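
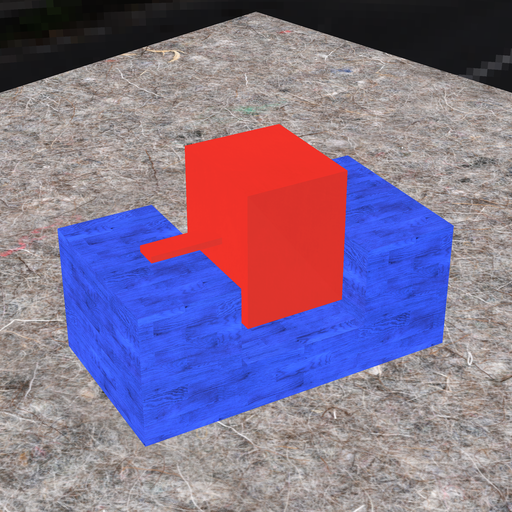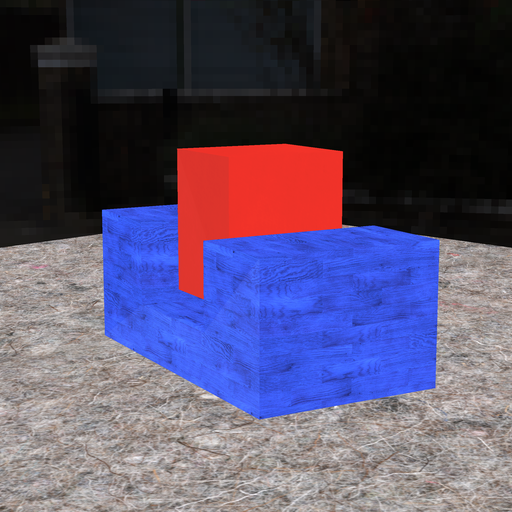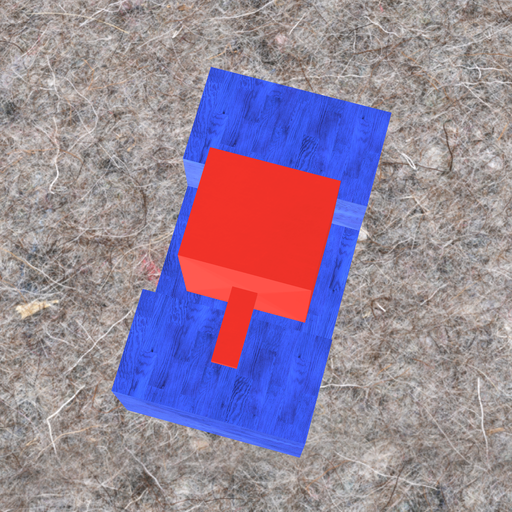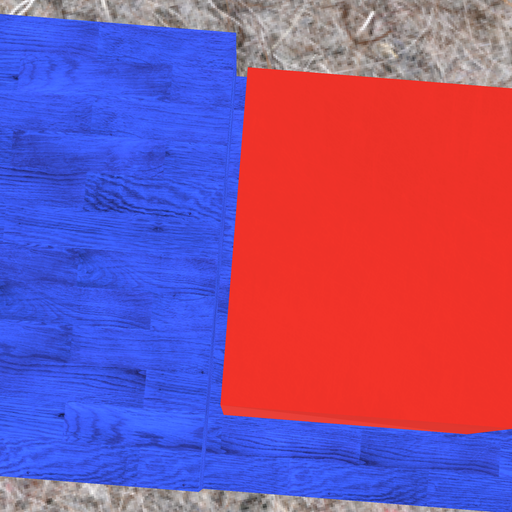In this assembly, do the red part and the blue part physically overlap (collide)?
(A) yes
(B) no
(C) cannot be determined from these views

(B) no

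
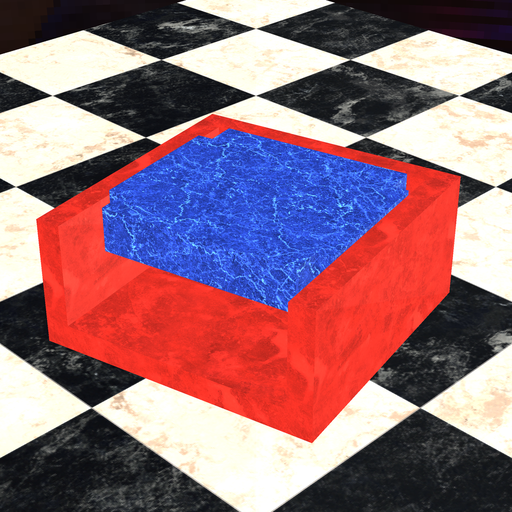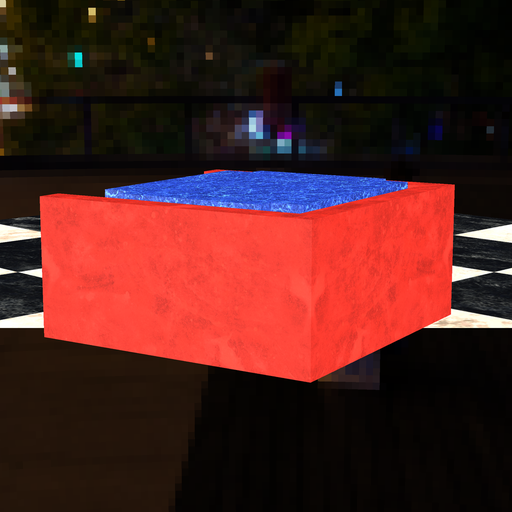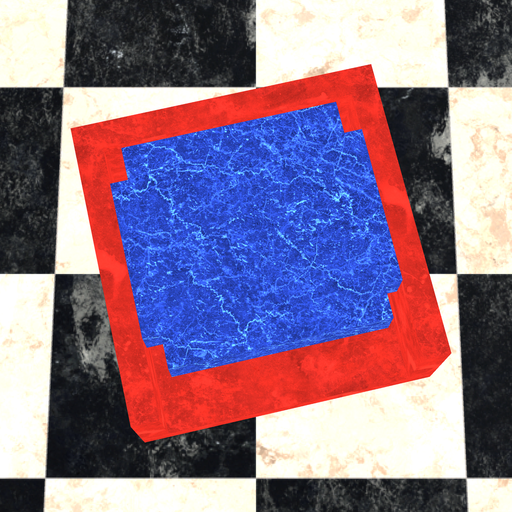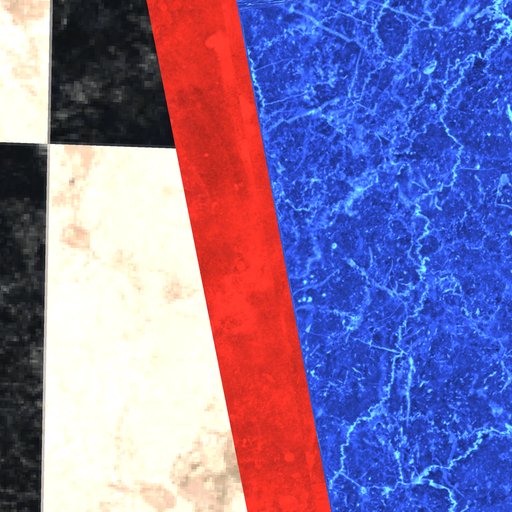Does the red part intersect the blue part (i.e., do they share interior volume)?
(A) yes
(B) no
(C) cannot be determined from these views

(B) no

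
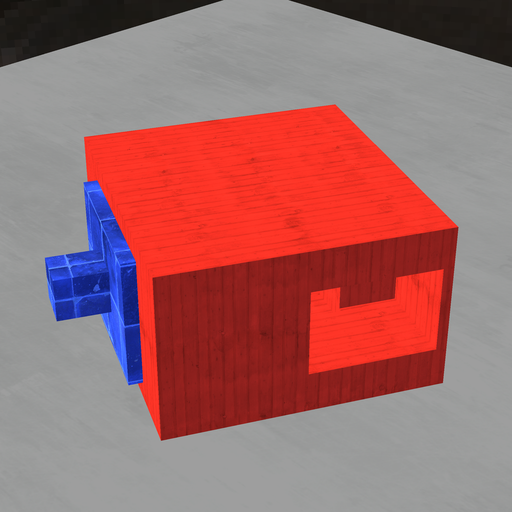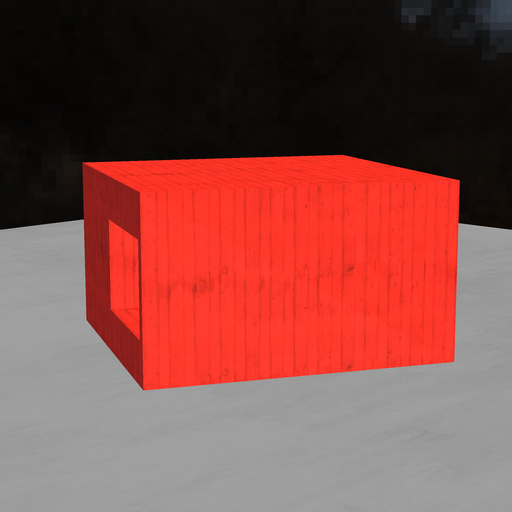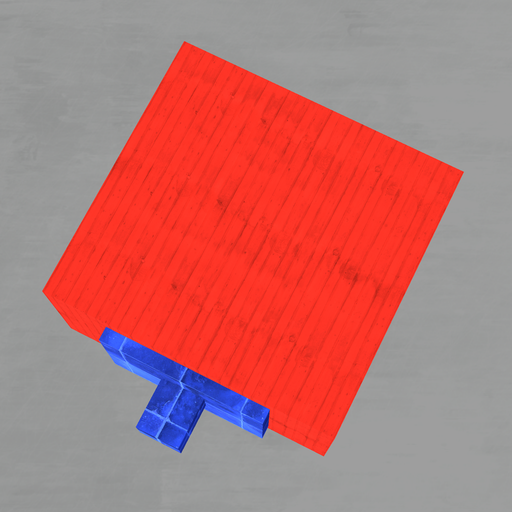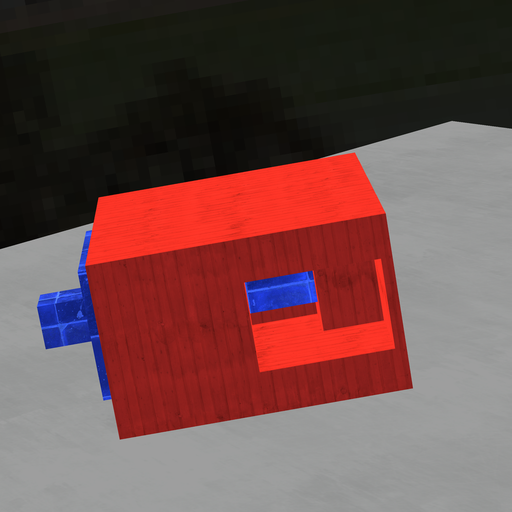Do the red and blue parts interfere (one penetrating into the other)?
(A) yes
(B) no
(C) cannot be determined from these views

(A) yes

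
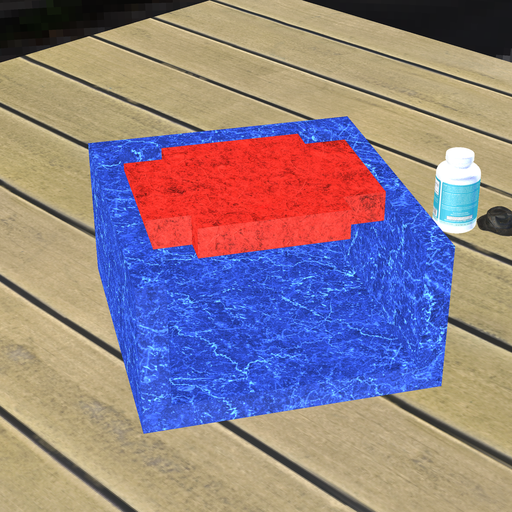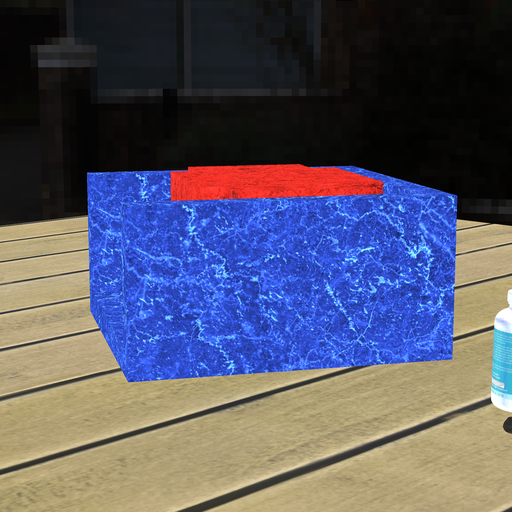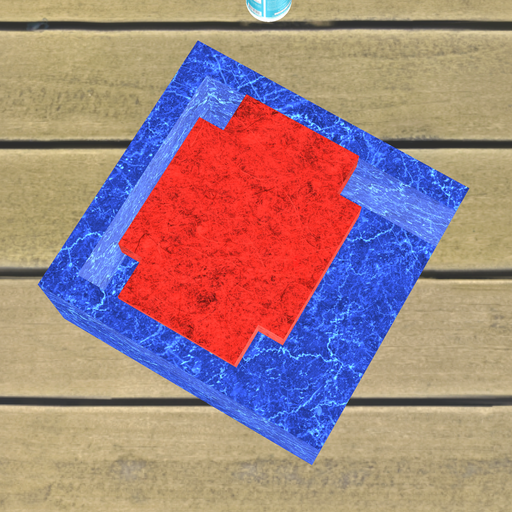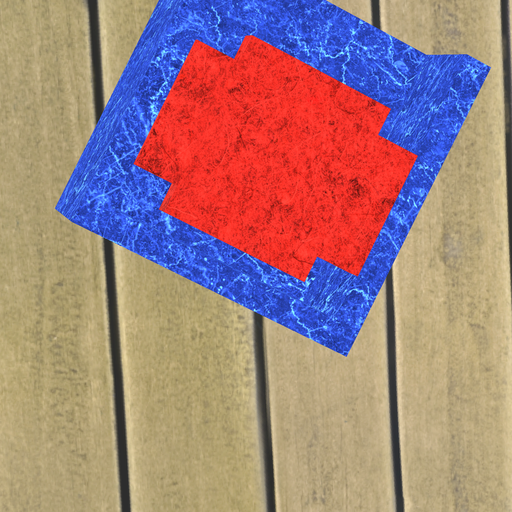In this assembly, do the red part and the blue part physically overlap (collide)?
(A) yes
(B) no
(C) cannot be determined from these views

(B) no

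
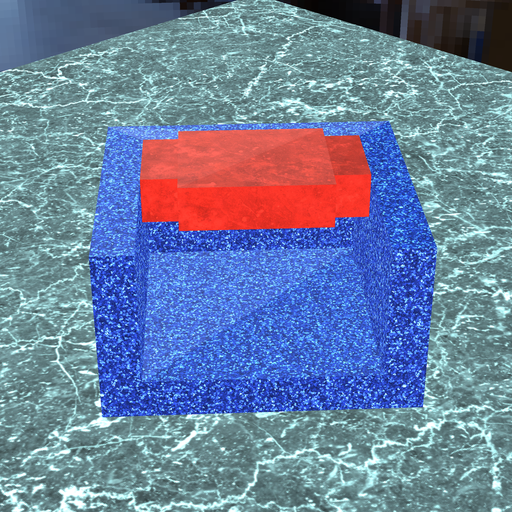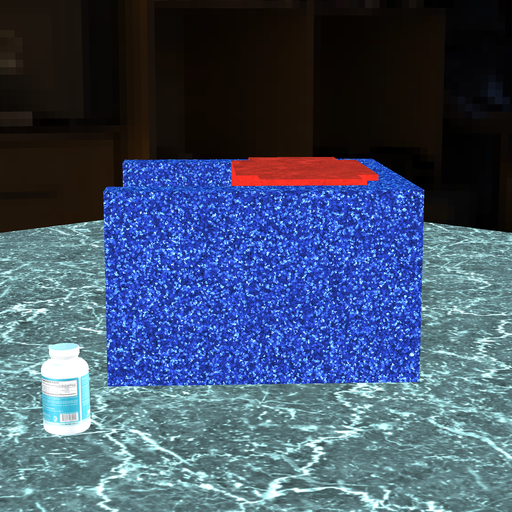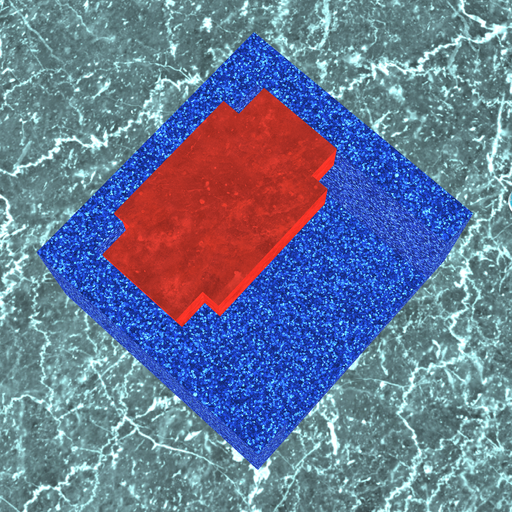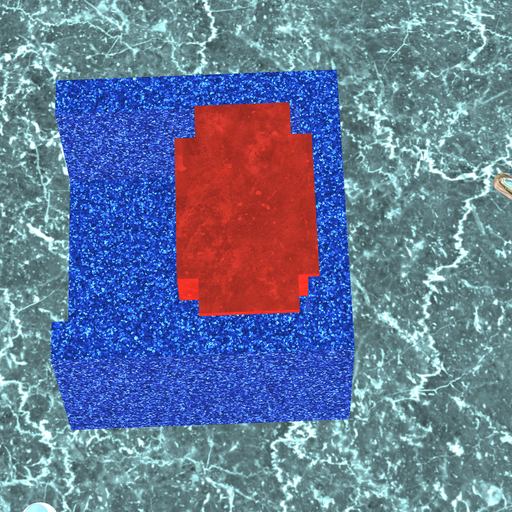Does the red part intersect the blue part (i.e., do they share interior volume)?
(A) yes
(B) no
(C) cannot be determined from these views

(A) yes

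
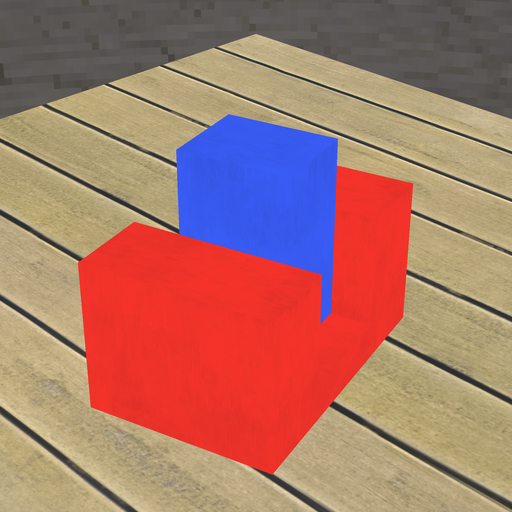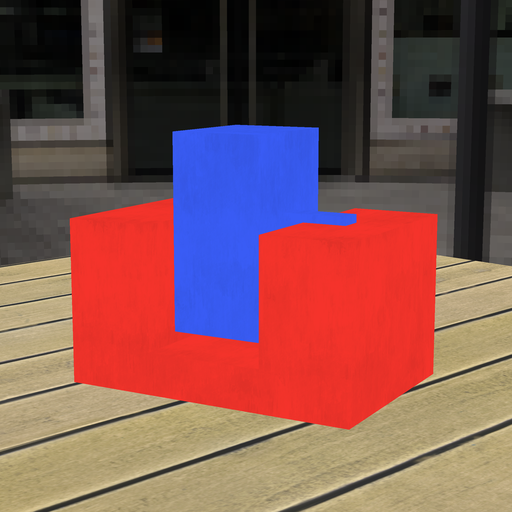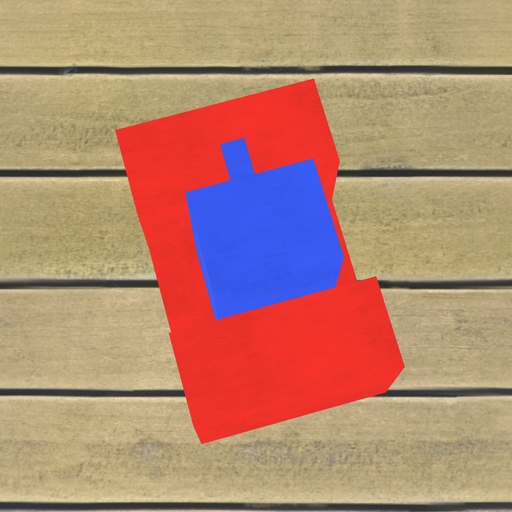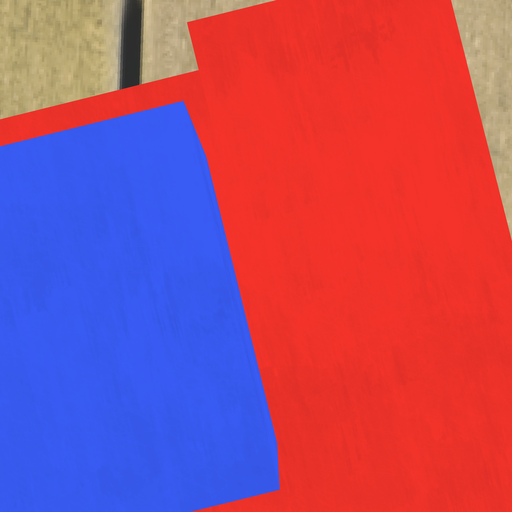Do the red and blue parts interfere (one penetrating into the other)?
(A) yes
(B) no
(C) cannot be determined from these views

(B) no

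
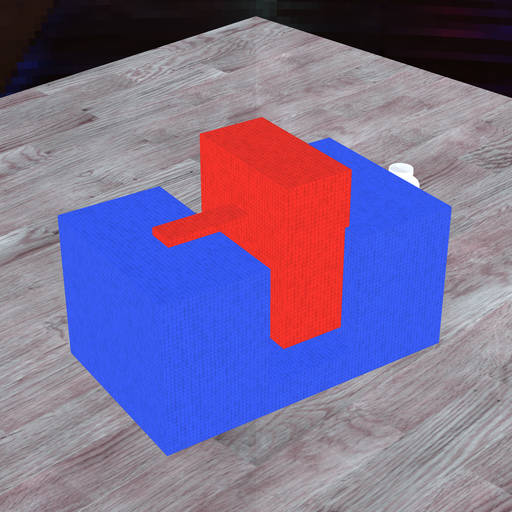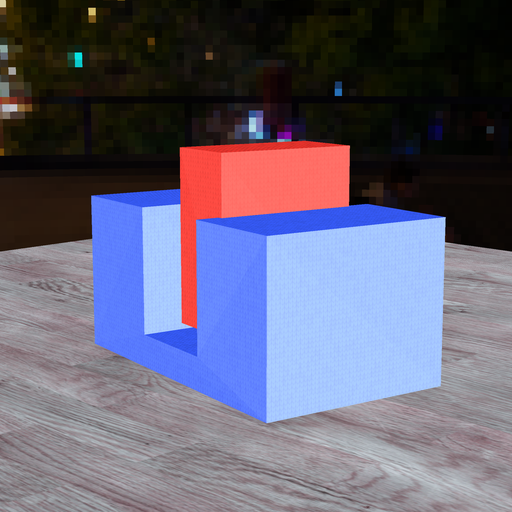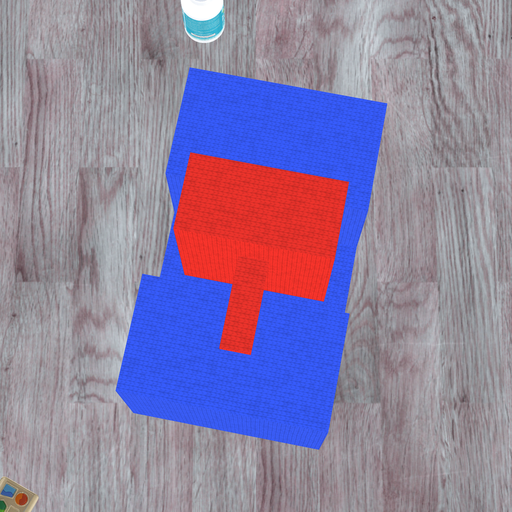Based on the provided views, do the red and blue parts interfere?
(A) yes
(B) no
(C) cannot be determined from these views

(C) cannot be determined from these views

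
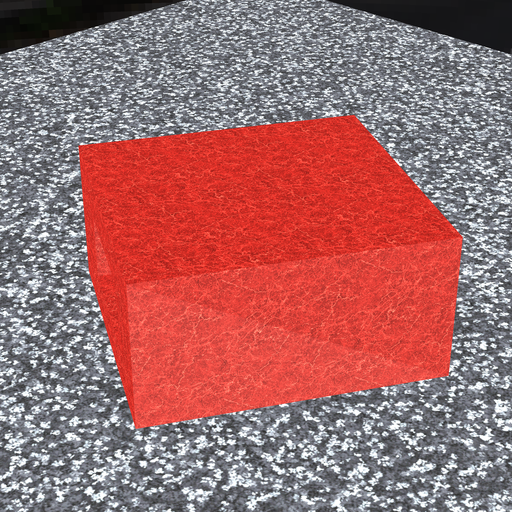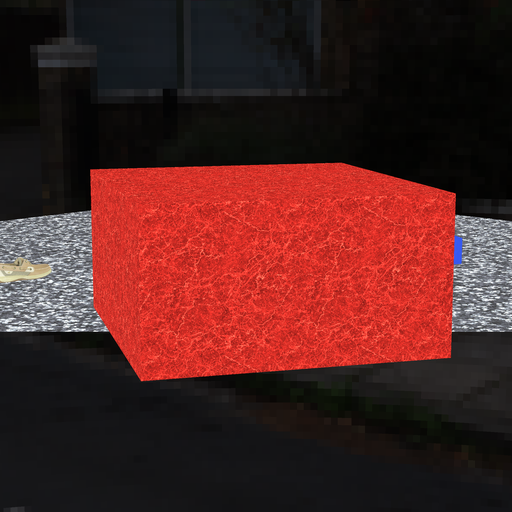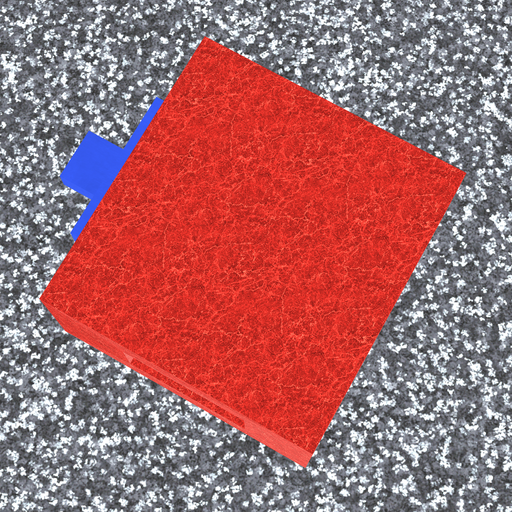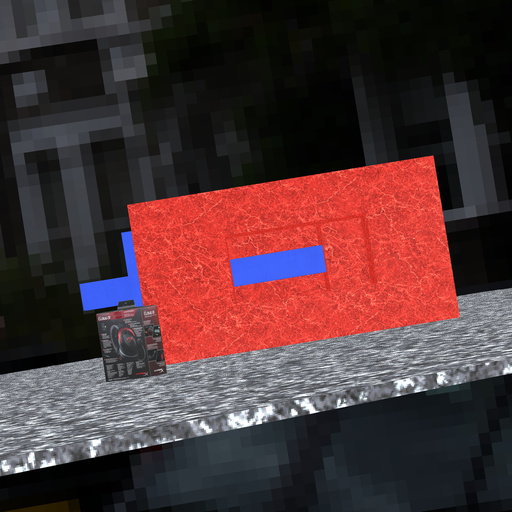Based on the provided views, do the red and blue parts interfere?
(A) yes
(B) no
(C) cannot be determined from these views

(A) yes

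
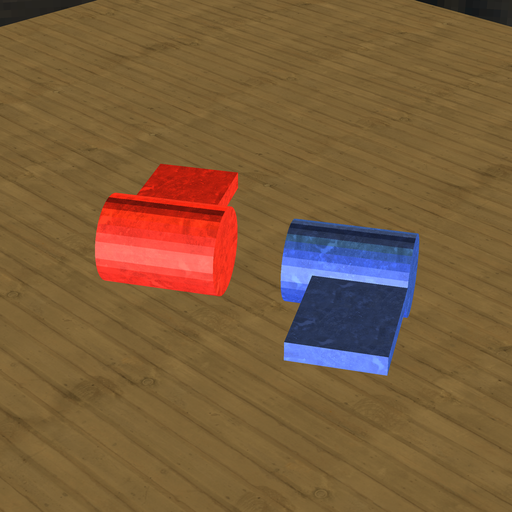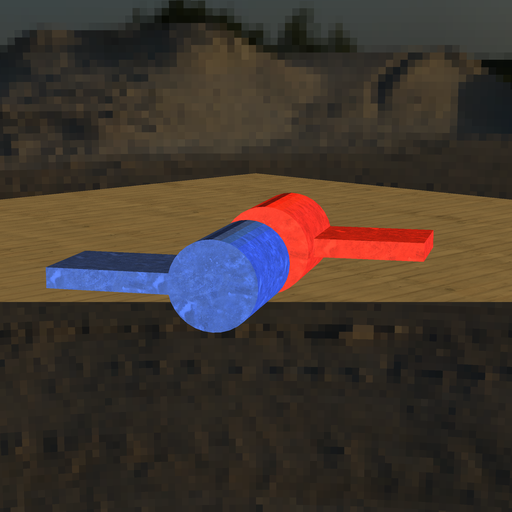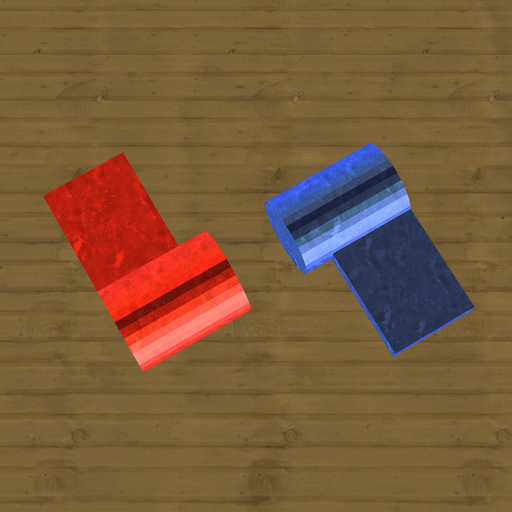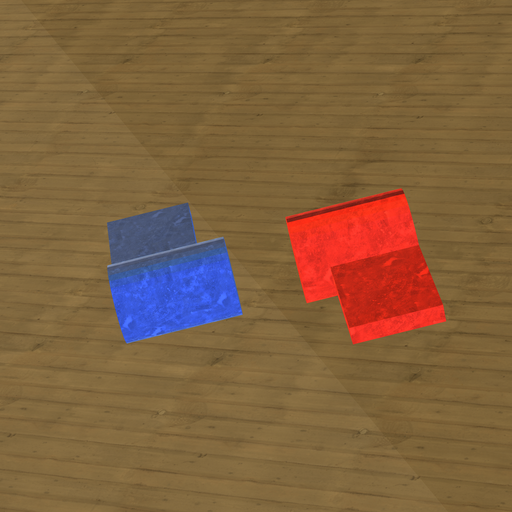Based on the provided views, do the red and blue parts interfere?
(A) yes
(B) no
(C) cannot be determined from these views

(B) no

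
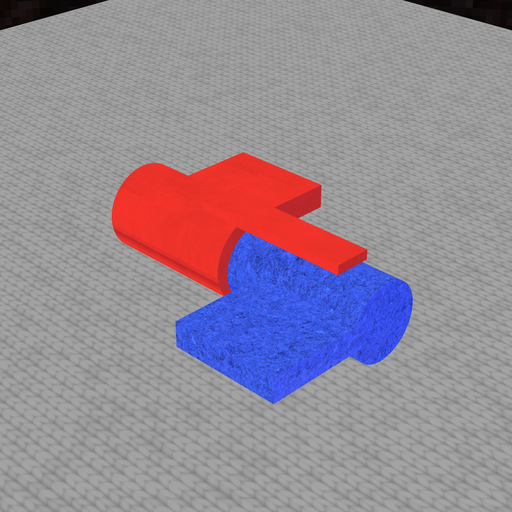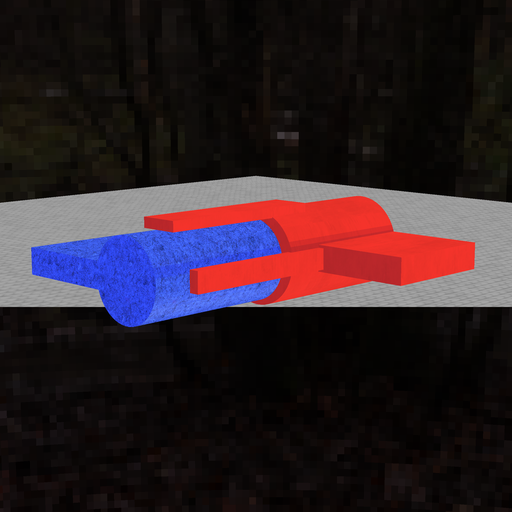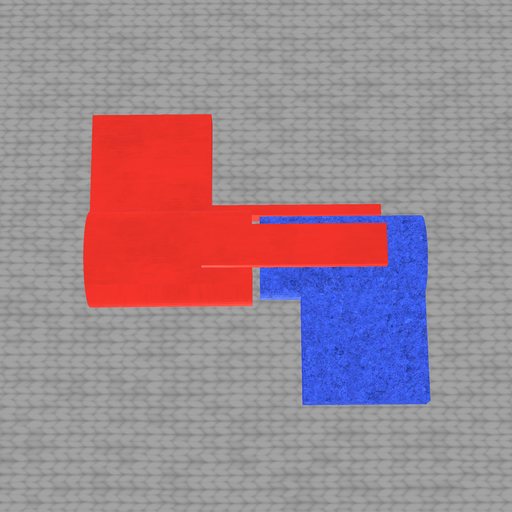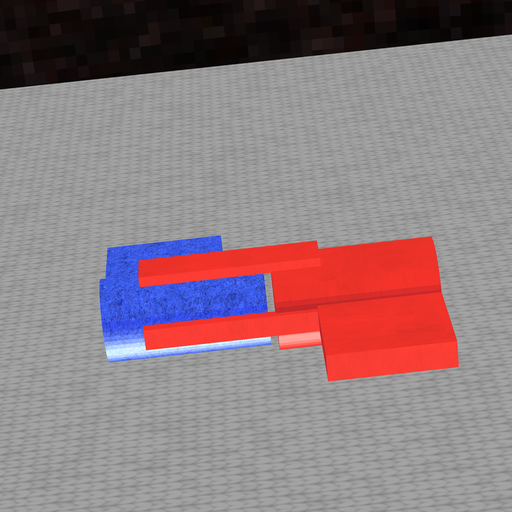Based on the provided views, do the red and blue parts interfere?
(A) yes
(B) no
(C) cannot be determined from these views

(B) no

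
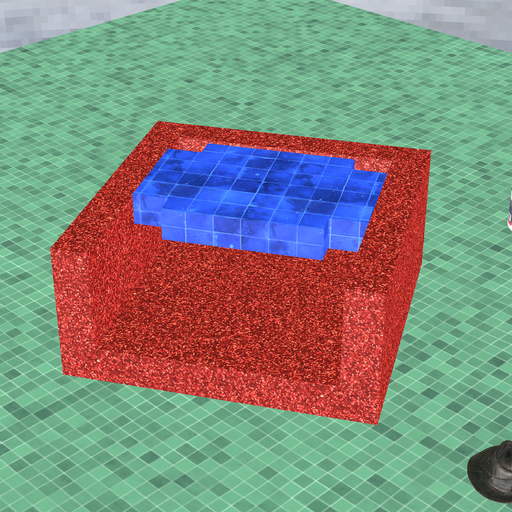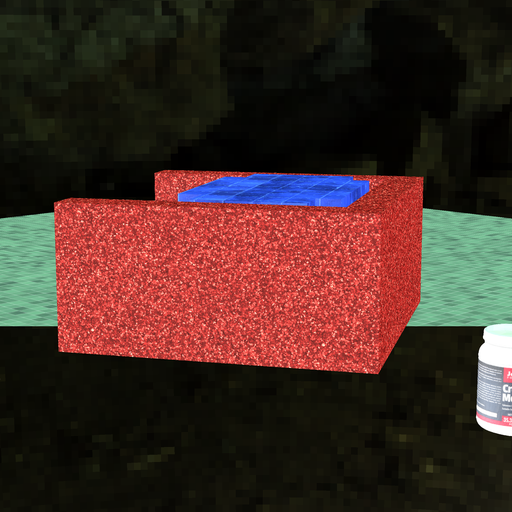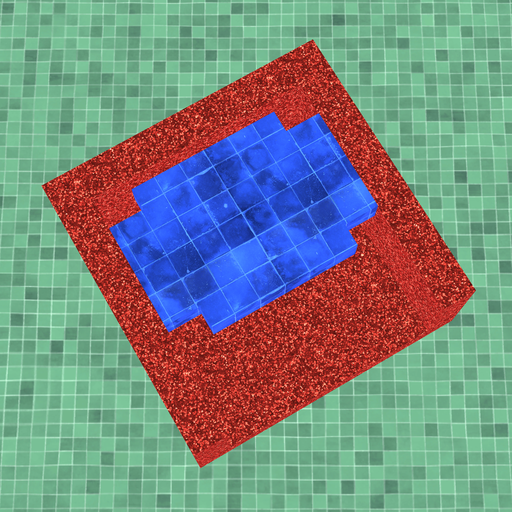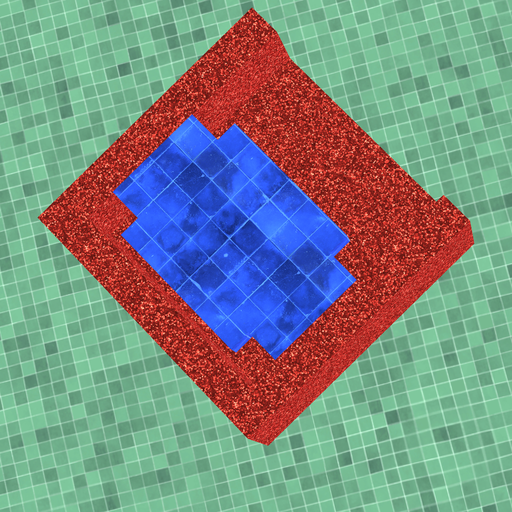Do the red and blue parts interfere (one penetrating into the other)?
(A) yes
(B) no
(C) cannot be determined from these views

(B) no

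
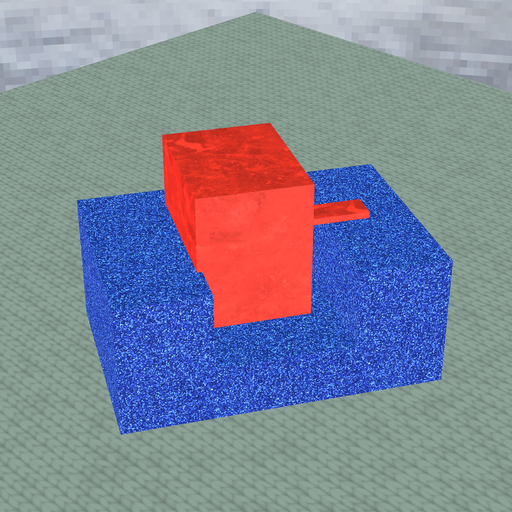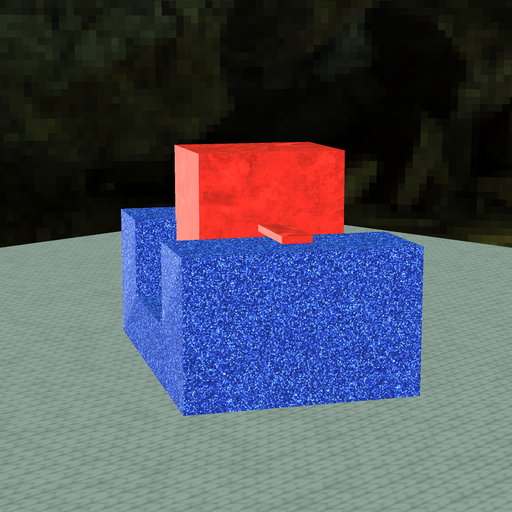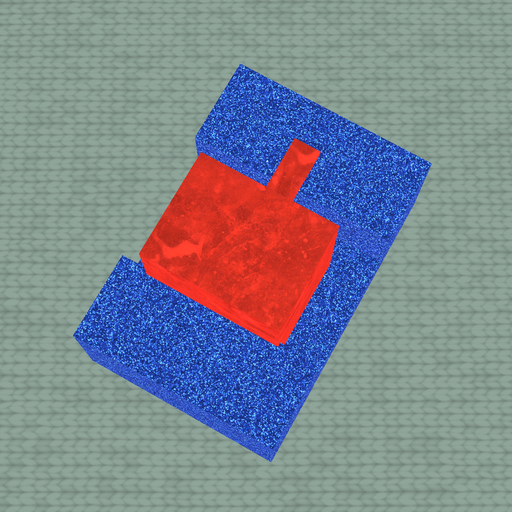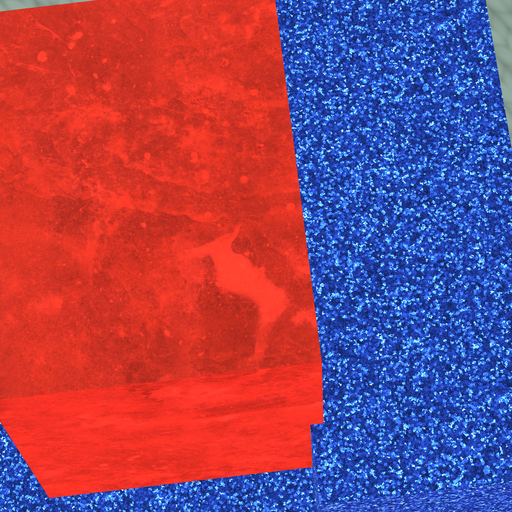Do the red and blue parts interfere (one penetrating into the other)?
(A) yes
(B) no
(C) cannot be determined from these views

(A) yes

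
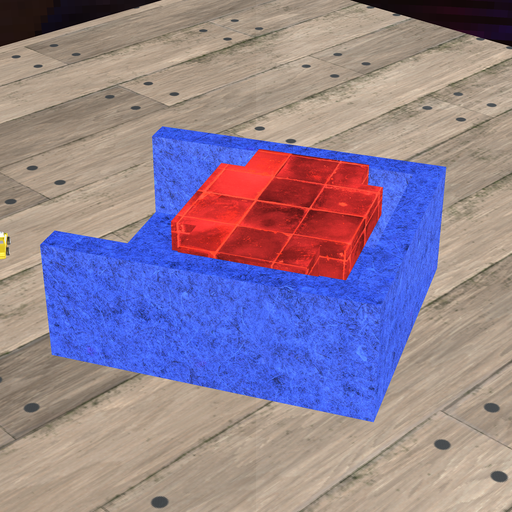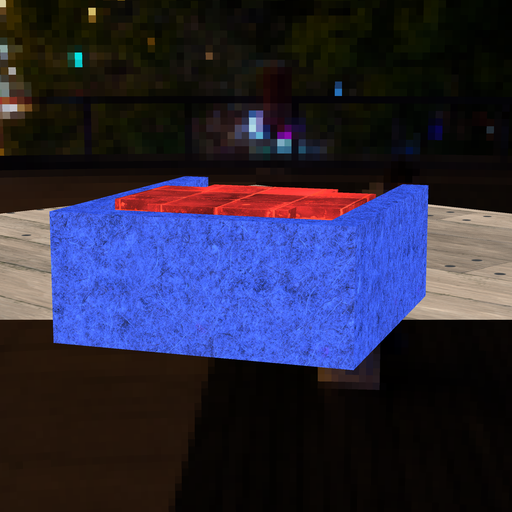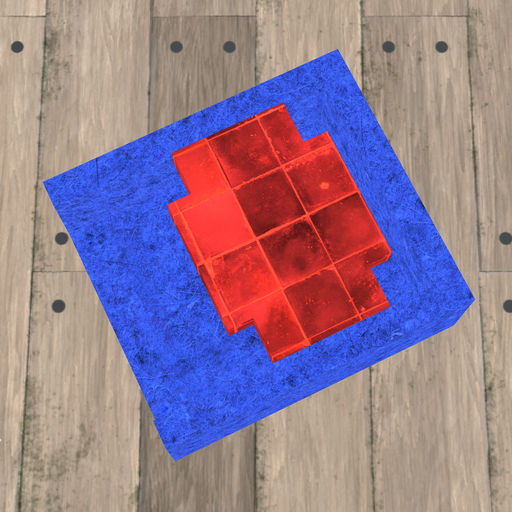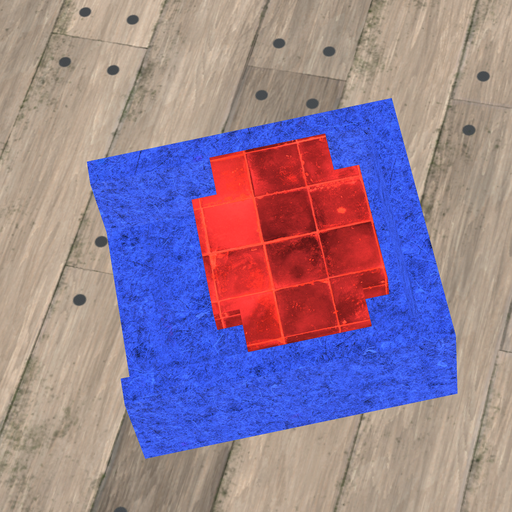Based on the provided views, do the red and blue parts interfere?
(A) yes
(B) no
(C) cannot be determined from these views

(B) no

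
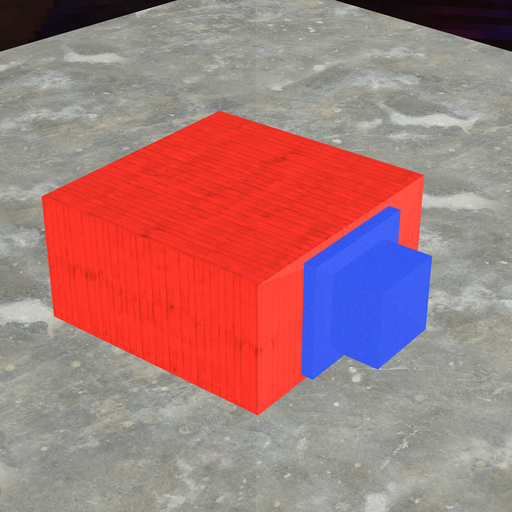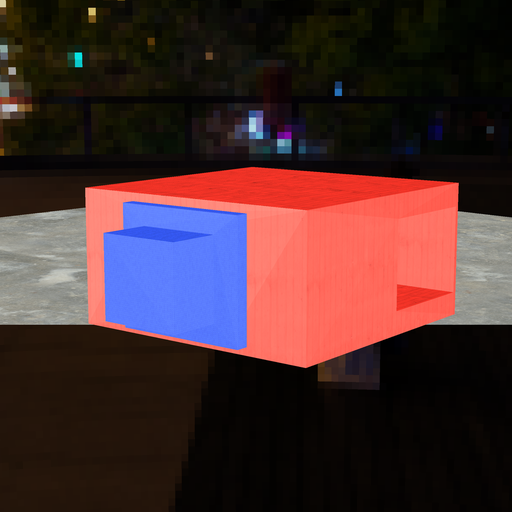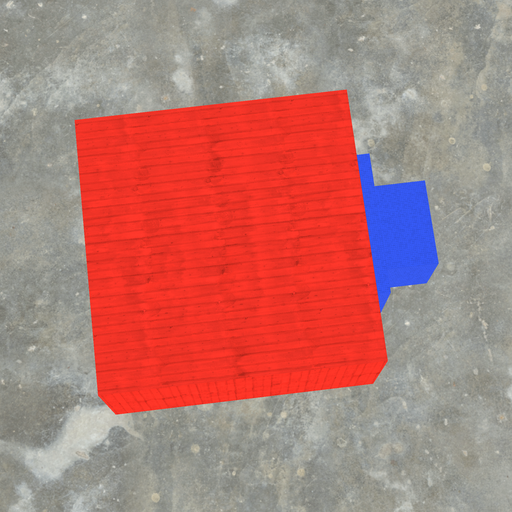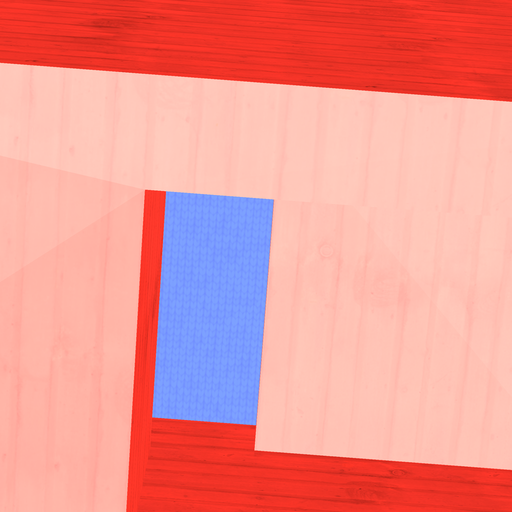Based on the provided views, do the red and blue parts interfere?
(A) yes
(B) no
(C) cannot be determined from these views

(A) yes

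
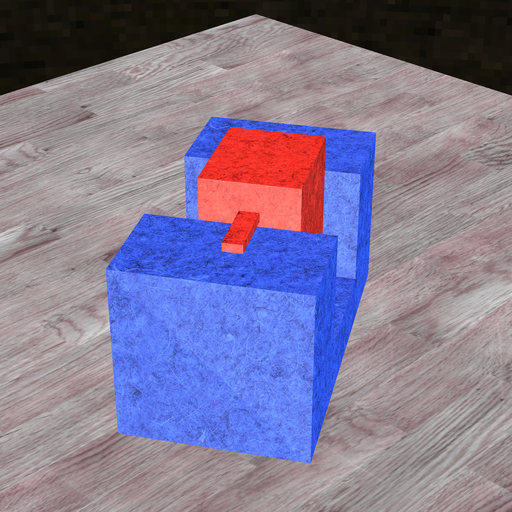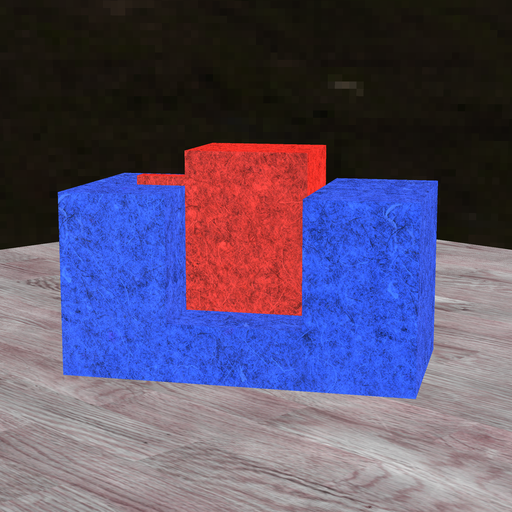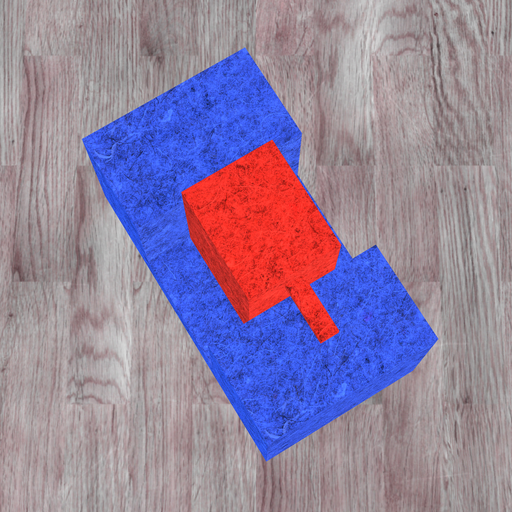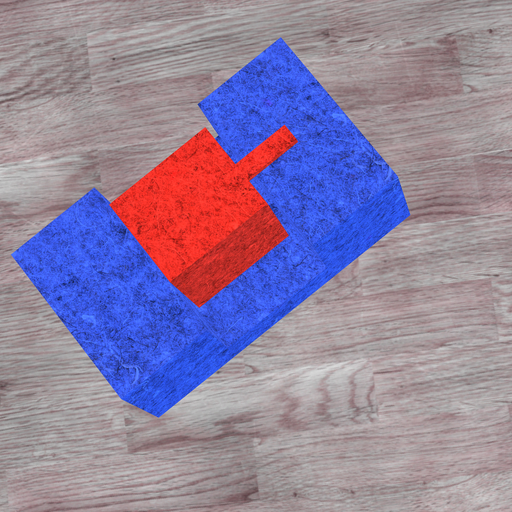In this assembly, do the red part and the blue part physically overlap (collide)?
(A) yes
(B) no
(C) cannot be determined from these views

(B) no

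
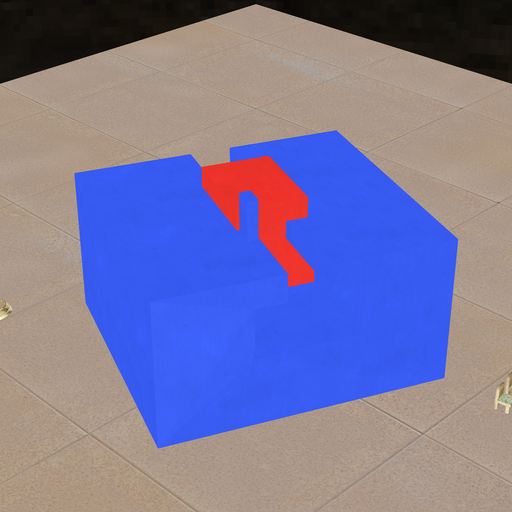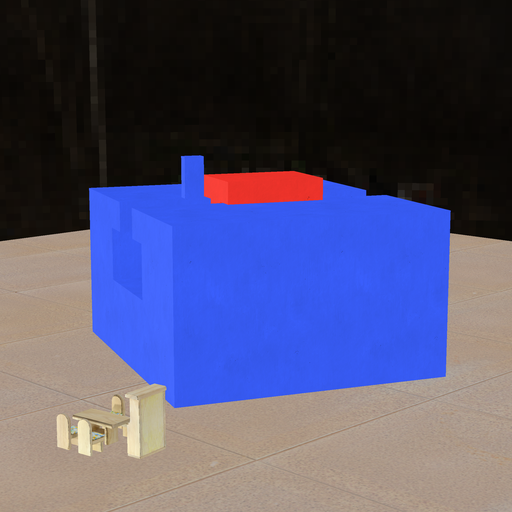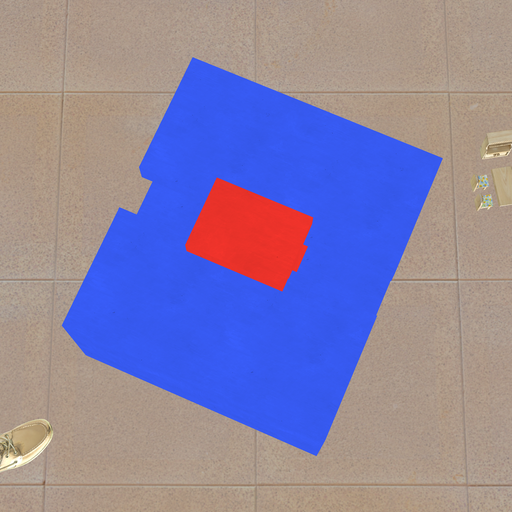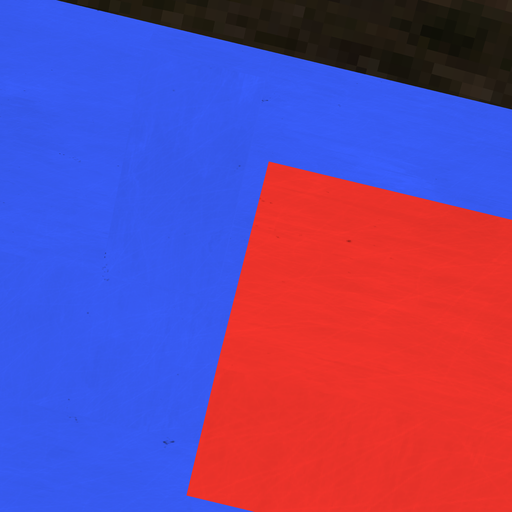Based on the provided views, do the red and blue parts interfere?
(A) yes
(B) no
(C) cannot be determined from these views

(B) no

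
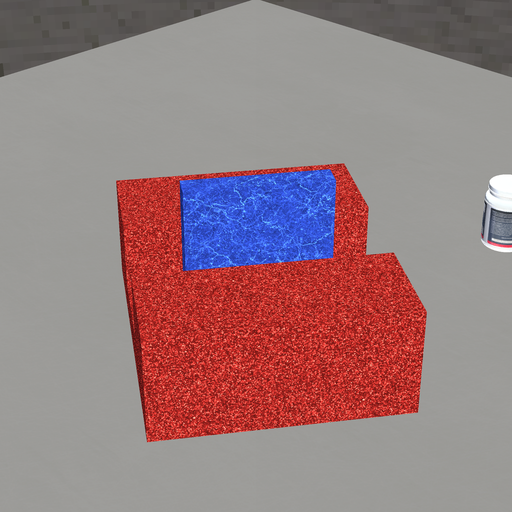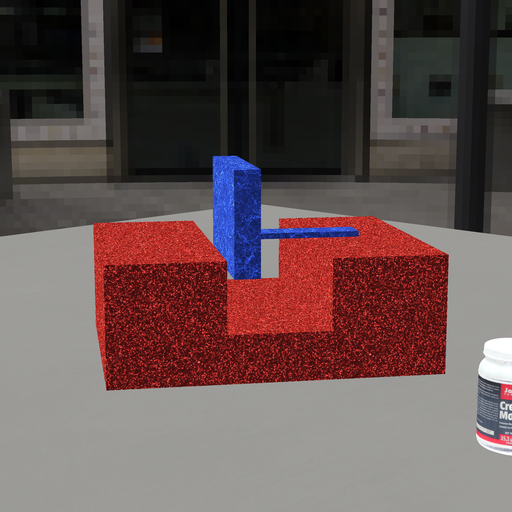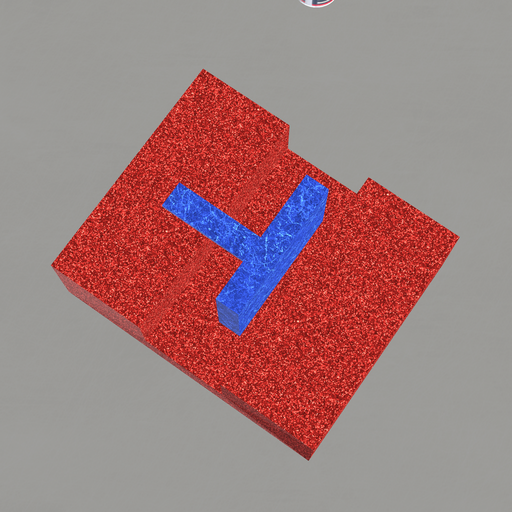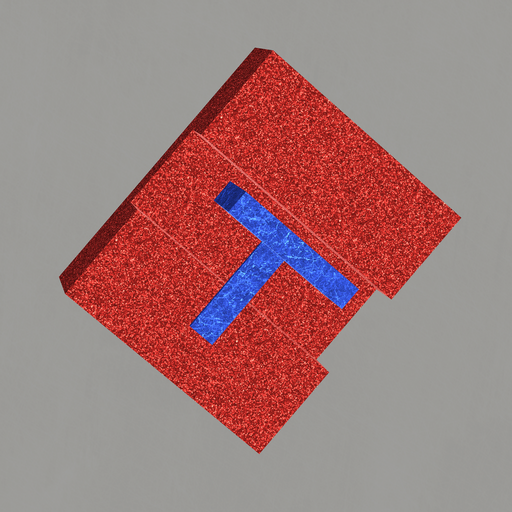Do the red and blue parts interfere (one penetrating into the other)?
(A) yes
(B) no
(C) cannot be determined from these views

(B) no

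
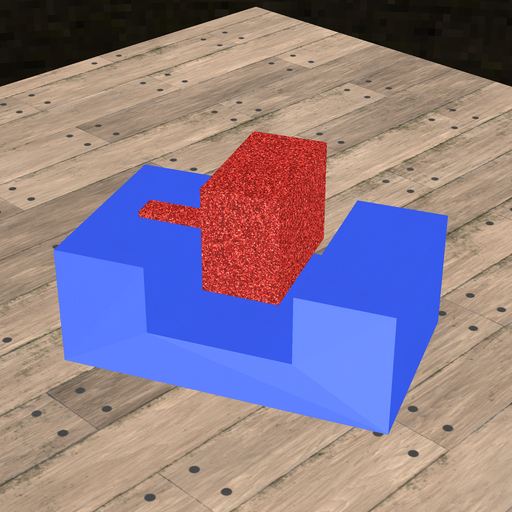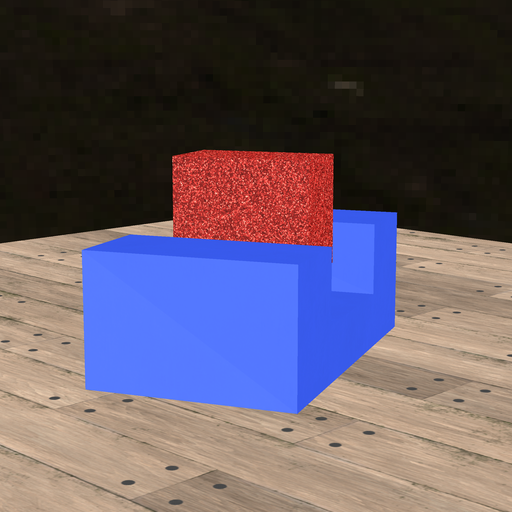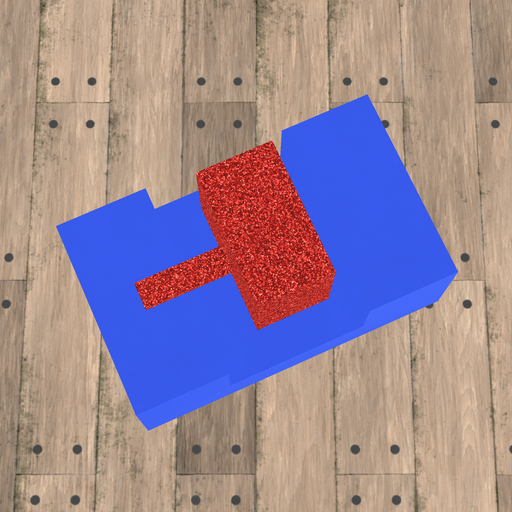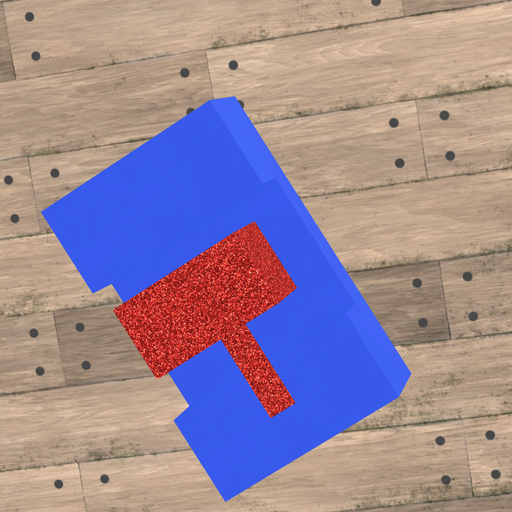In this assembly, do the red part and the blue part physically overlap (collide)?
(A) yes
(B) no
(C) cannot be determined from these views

(B) no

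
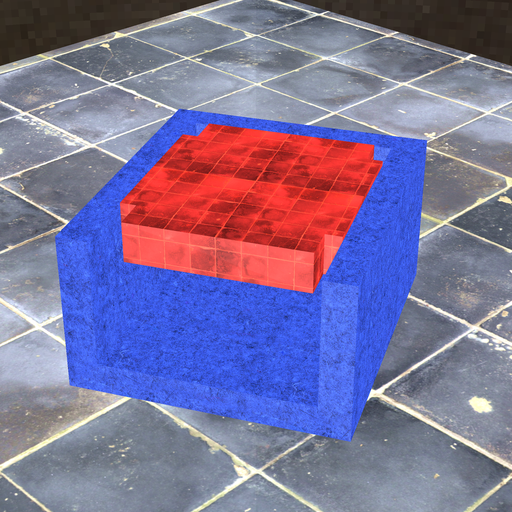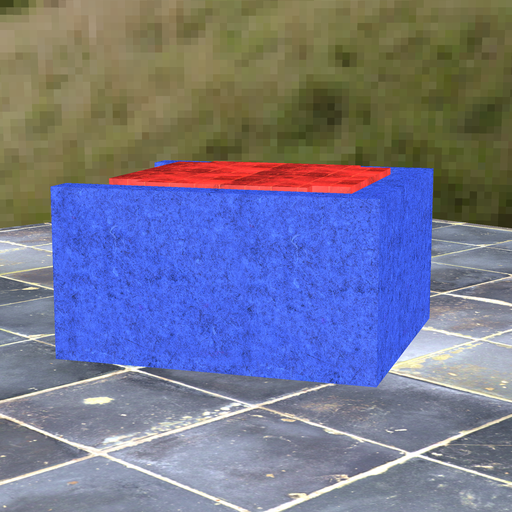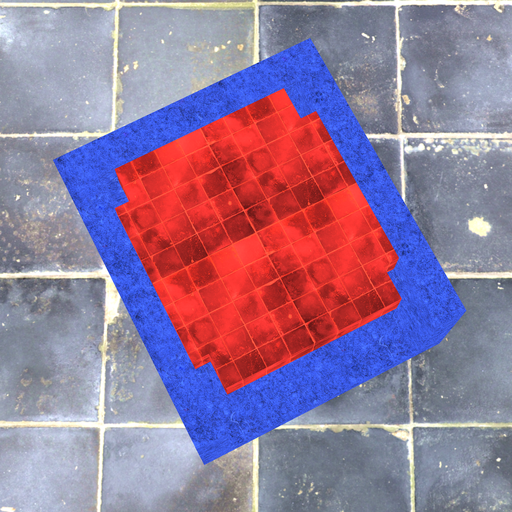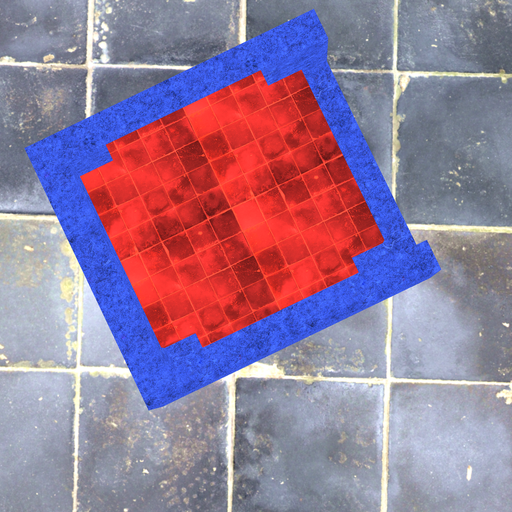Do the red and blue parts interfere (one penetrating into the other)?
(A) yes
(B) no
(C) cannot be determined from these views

(B) no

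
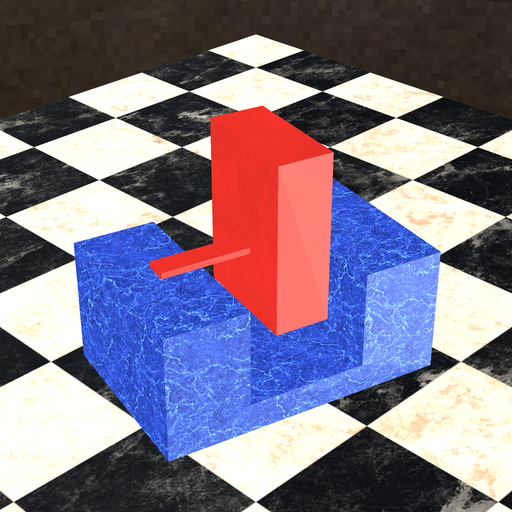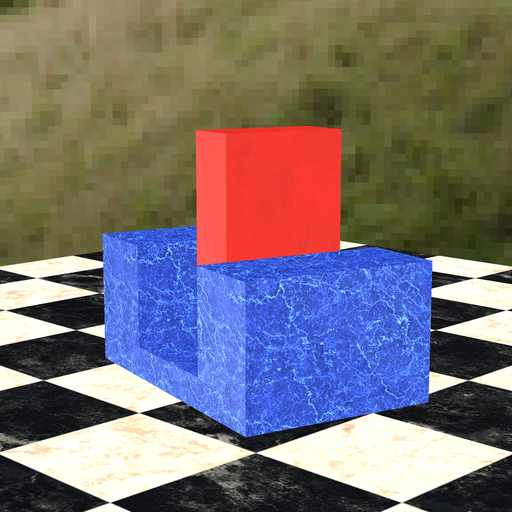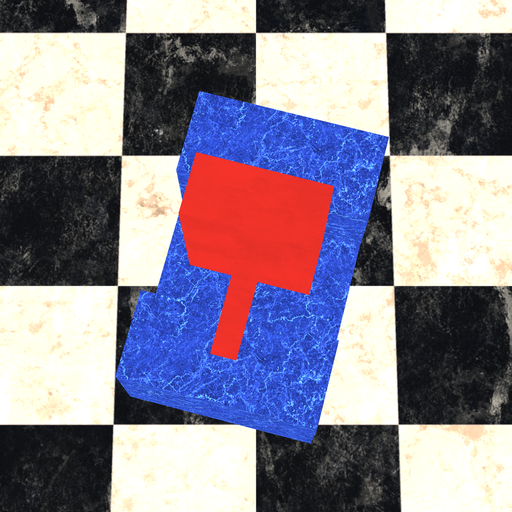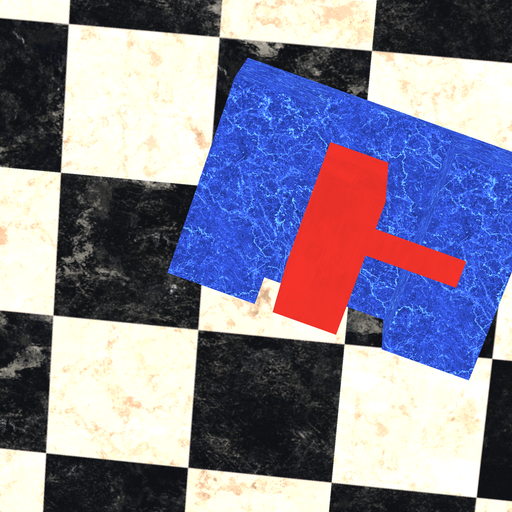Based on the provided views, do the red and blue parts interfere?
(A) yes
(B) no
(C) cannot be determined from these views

(B) no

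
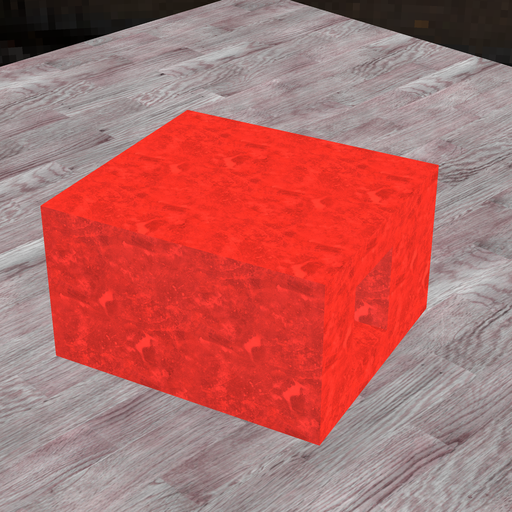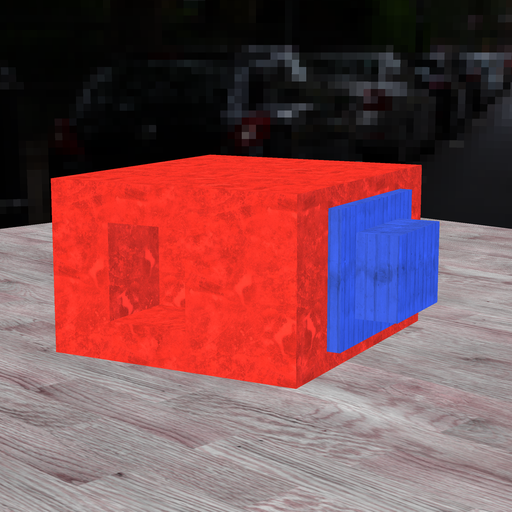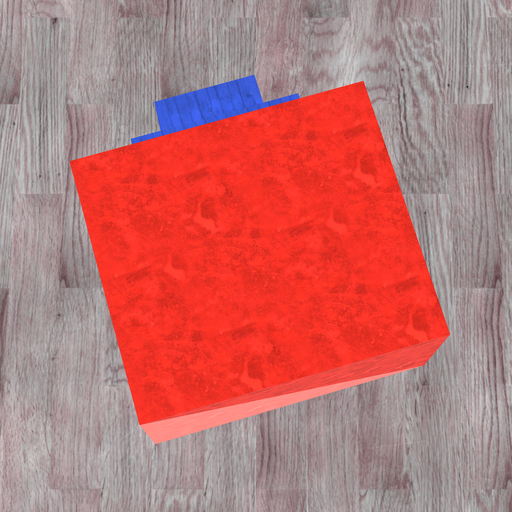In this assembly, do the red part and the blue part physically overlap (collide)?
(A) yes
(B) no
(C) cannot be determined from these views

(C) cannot be determined from these views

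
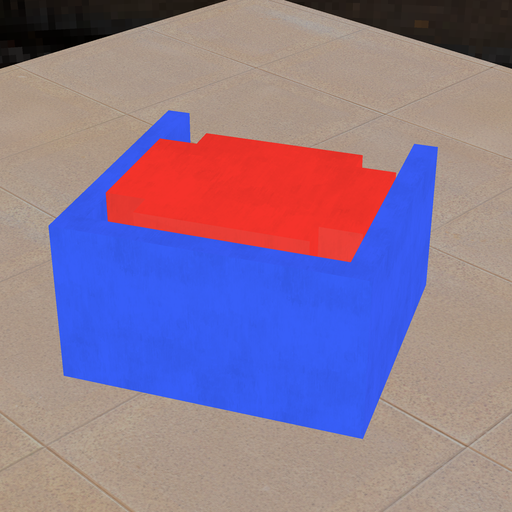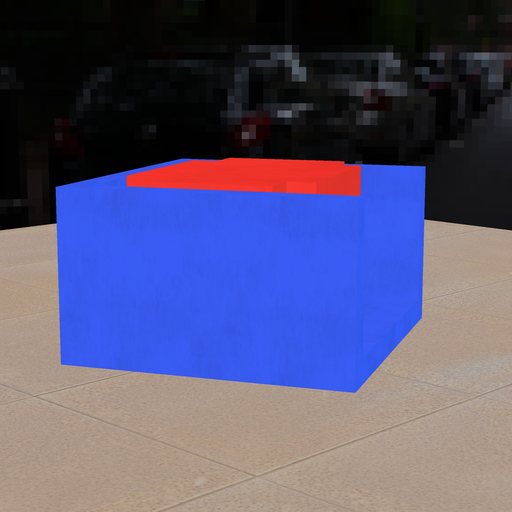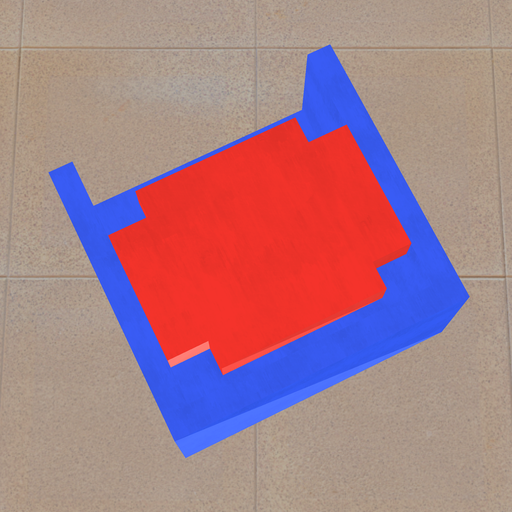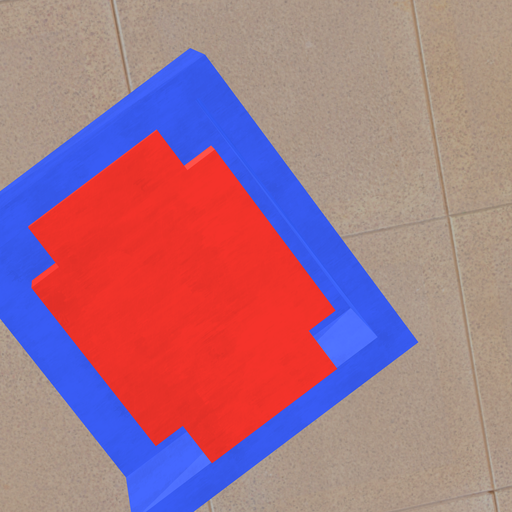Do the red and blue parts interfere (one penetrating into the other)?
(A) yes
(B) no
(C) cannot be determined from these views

(B) no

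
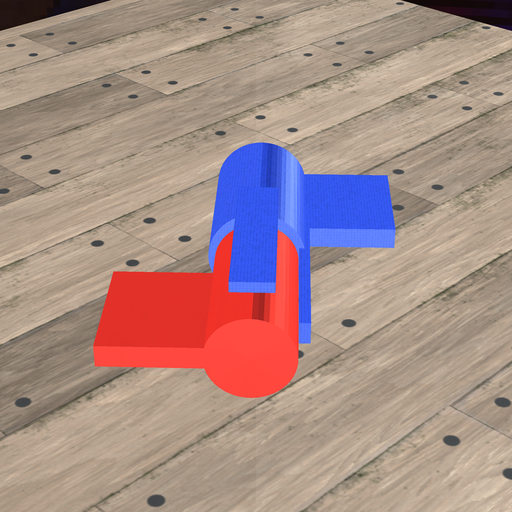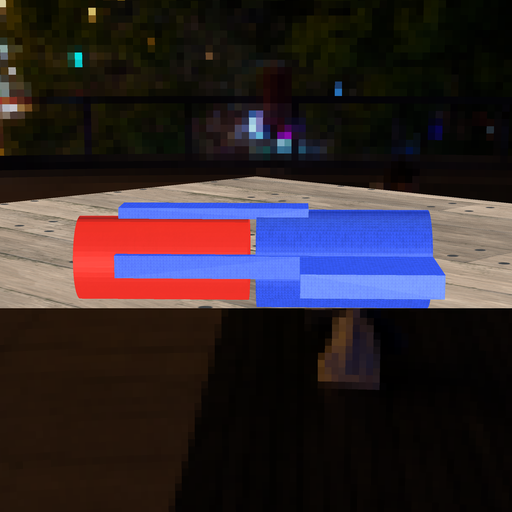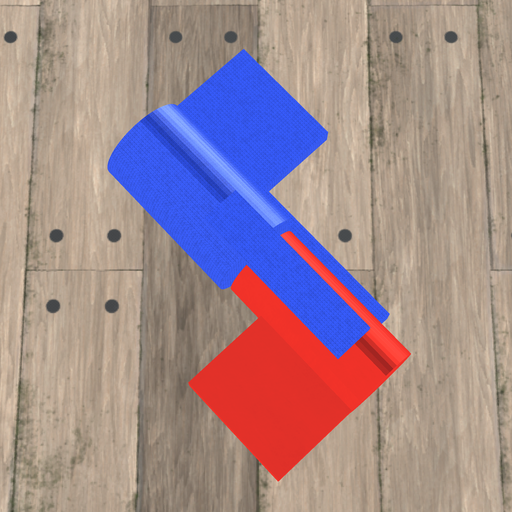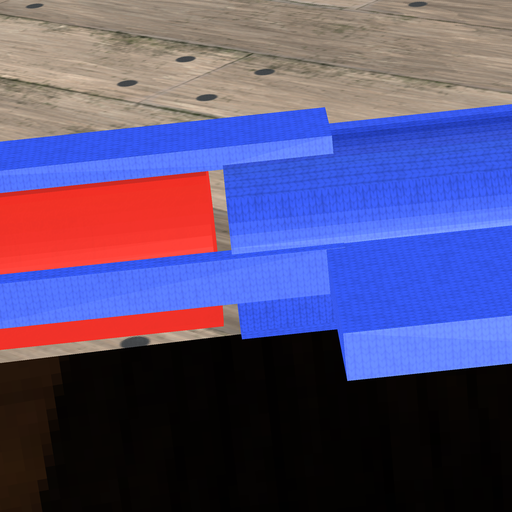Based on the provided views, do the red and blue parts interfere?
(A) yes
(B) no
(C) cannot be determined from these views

(B) no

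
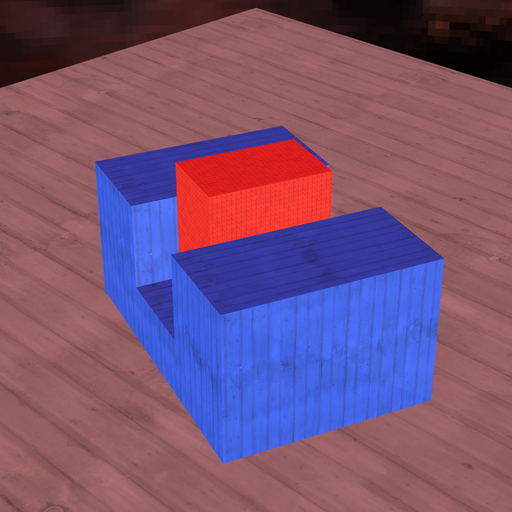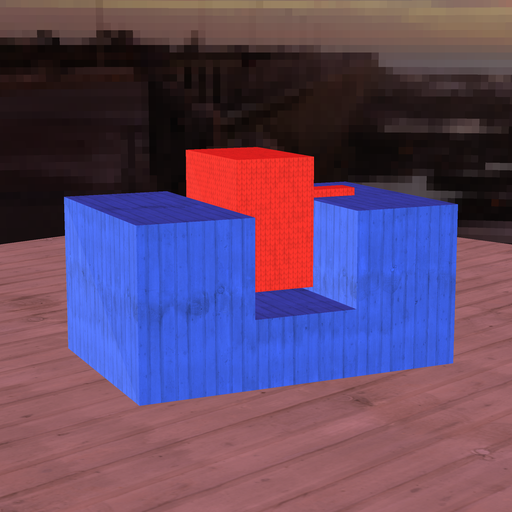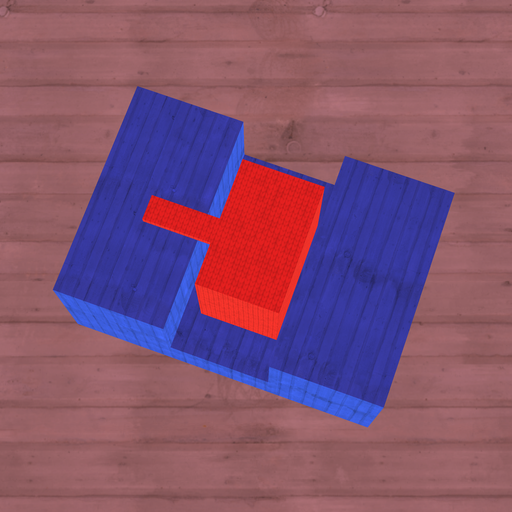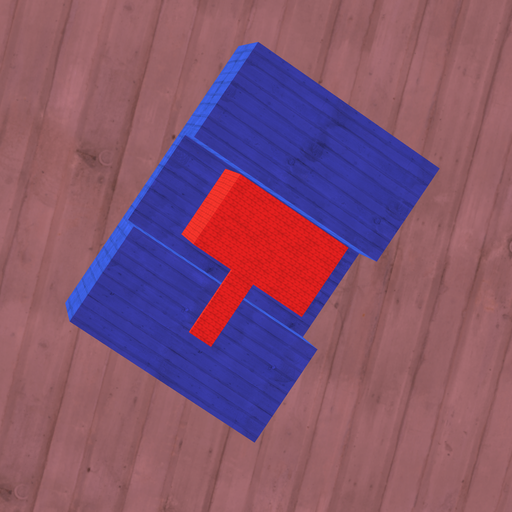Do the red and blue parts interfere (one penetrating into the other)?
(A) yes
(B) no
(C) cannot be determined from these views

(B) no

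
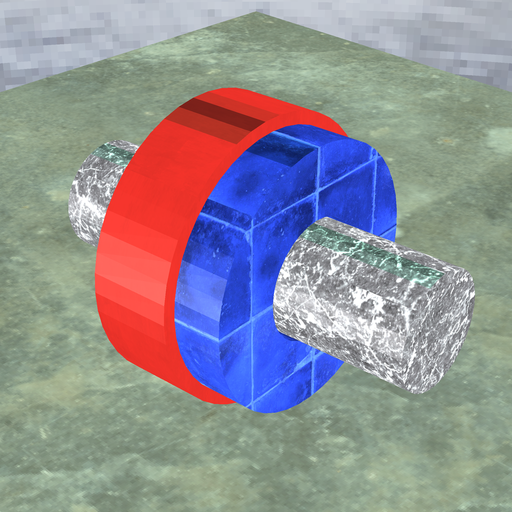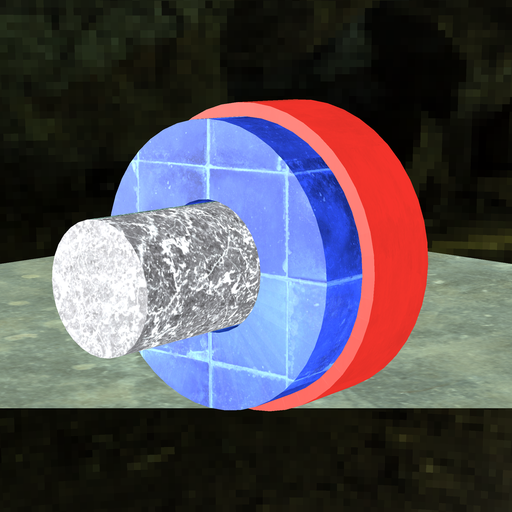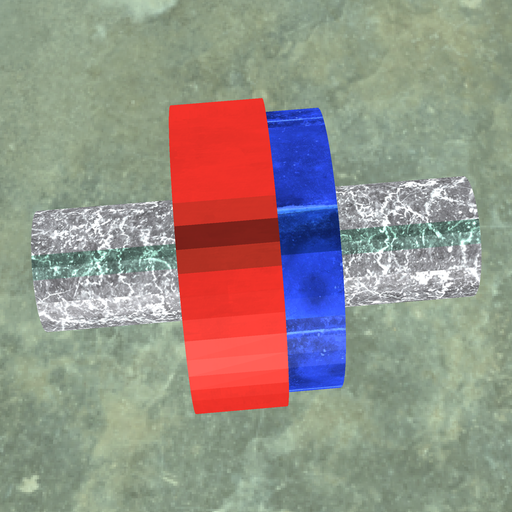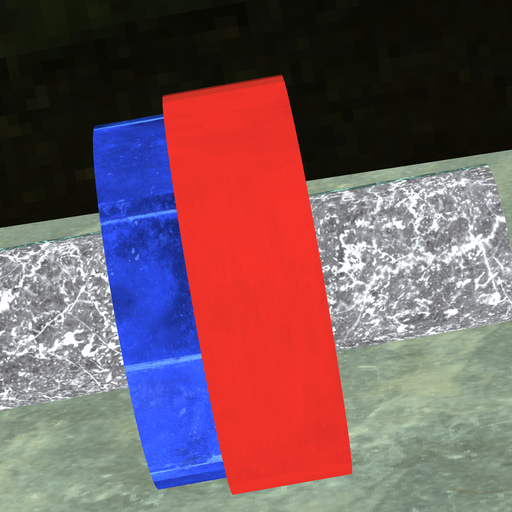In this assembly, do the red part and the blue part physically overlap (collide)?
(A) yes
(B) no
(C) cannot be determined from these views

(A) yes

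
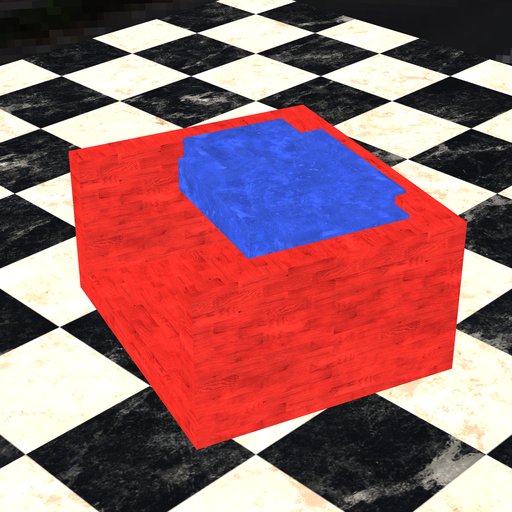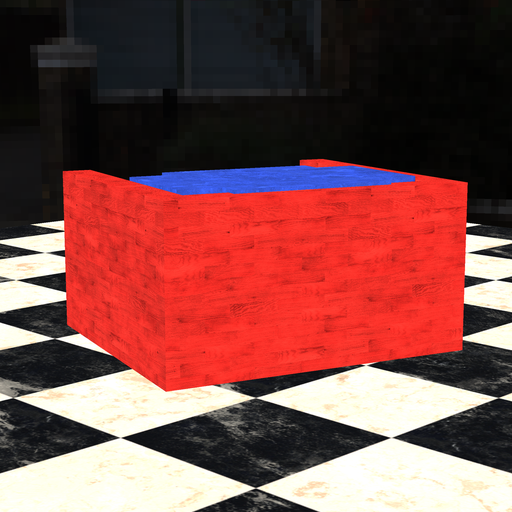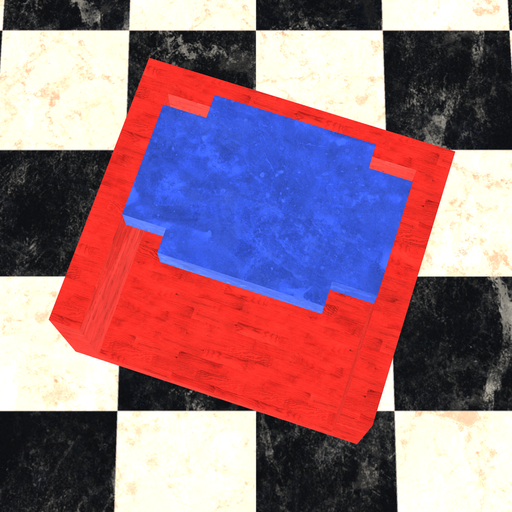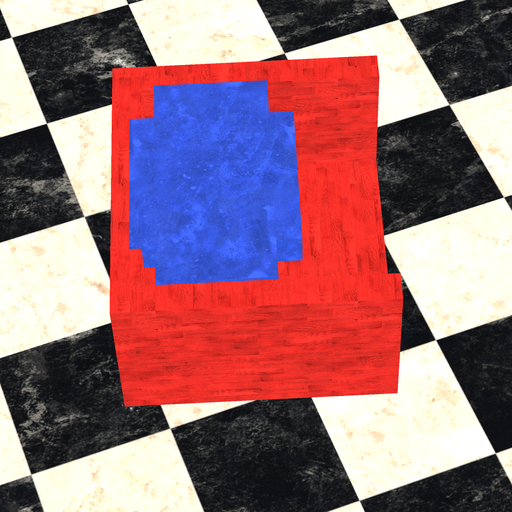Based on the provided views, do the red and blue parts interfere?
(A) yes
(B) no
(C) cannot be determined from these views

(A) yes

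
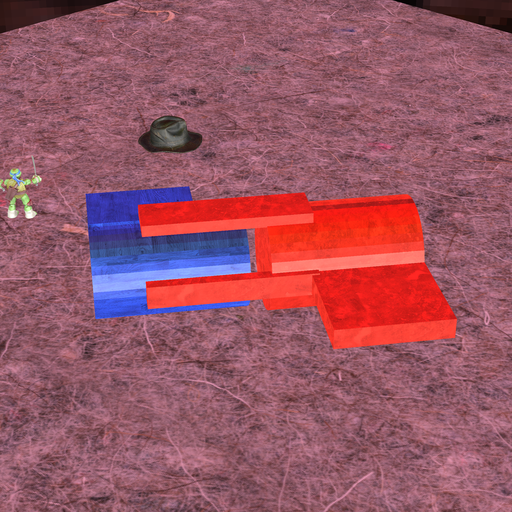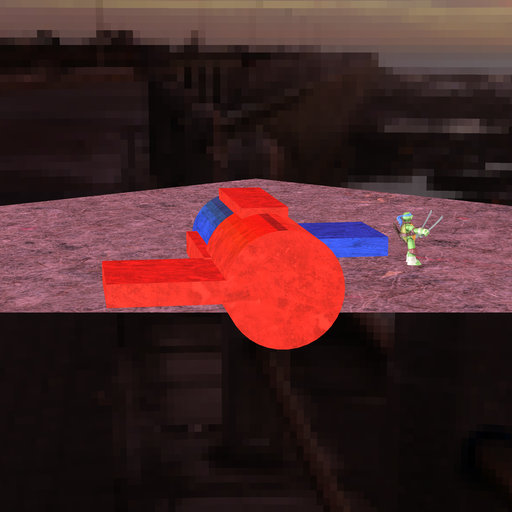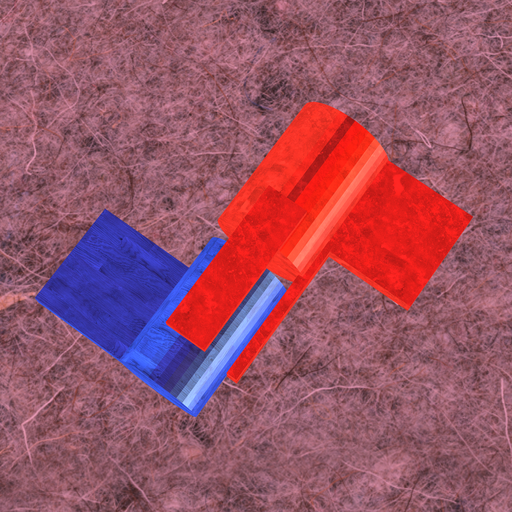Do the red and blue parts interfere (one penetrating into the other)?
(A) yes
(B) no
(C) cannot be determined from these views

(B) no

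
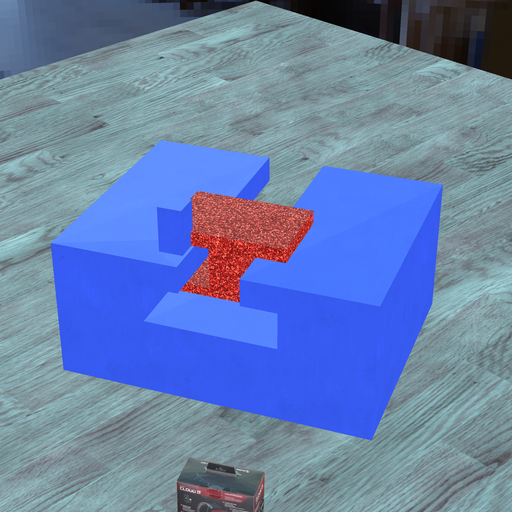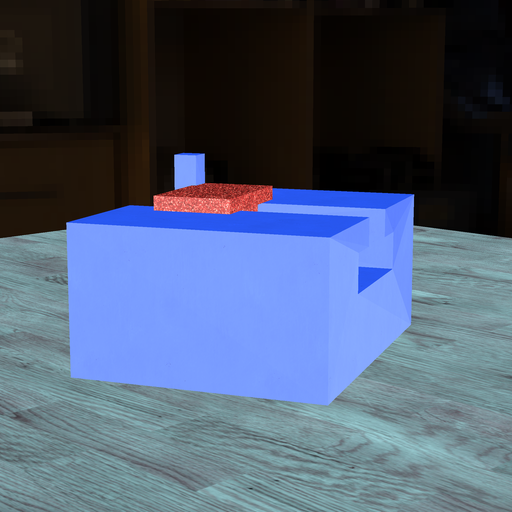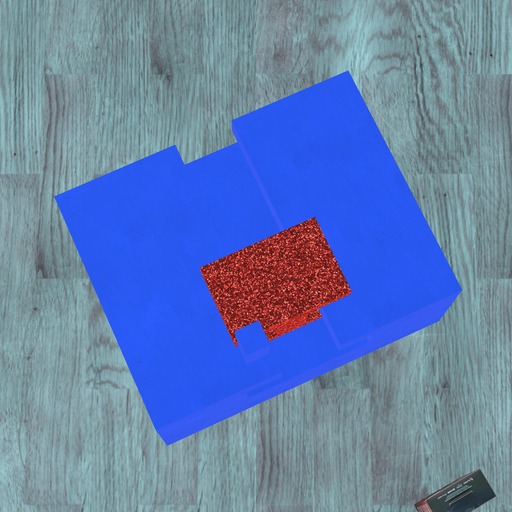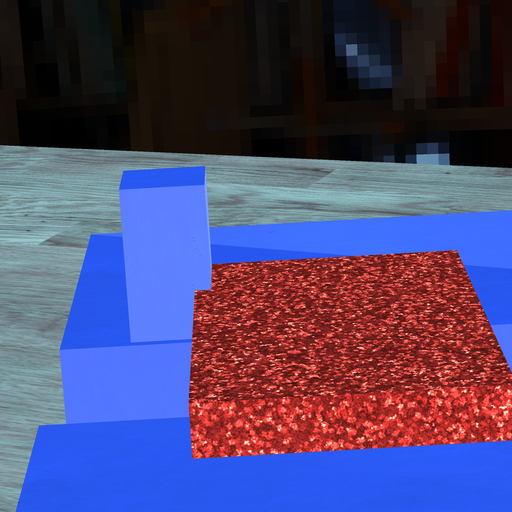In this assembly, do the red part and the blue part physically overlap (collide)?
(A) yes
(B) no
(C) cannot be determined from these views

(A) yes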